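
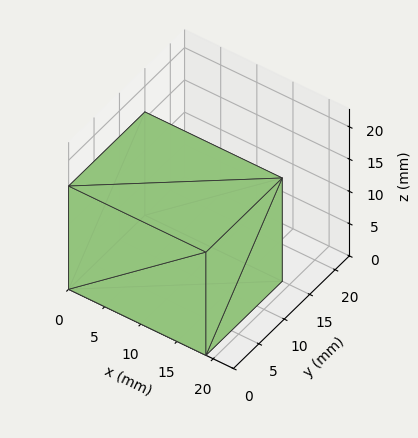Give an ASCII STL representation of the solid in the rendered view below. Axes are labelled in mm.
Reading the render: the shape is a rectangular box, roughly 19 × 15 mm footprint and 16 mm tall (dimensions read to the nearest mm from the axis ticks). For the STL, each face is triangulated and given an outward normal.

solid part
  facet normal 0.0000 0.0000 -1.0000
    outer loop
      vertex 19.000 15.000 0.000
      vertex 19.000 0.000 0.000
      vertex 0.000 0.000 0.000
    endloop
  endfacet
  facet normal 0.0000 0.0000 -1.0000
    outer loop
      vertex 0.000 15.000 0.000
      vertex 19.000 15.000 0.000
      vertex 0.000 0.000 0.000
    endloop
  endfacet
  facet normal 0.0000 0.0000 1.0000
    outer loop
      vertex 0.000 0.000 16.000
      vertex 19.000 0.000 16.000
      vertex 19.000 15.000 16.000
    endloop
  endfacet
  facet normal 0.0000 0.0000 1.0000
    outer loop
      vertex 0.000 0.000 16.000
      vertex 19.000 15.000 16.000
      vertex 0.000 15.000 16.000
    endloop
  endfacet
  facet normal 0.0000 -1.0000 0.0000
    outer loop
      vertex 0.000 0.000 0.000
      vertex 19.000 0.000 0.000
      vertex 19.000 0.000 16.000
    endloop
  endfacet
  facet normal 0.0000 -1.0000 0.0000
    outer loop
      vertex 0.000 0.000 0.000
      vertex 19.000 0.000 16.000
      vertex 0.000 0.000 16.000
    endloop
  endfacet
  facet normal 0.0000 1.0000 0.0000
    outer loop
      vertex 19.000 15.000 16.000
      vertex 19.000 15.000 0.000
      vertex 0.000 15.000 0.000
    endloop
  endfacet
  facet normal 0.0000 1.0000 0.0000
    outer loop
      vertex 0.000 15.000 16.000
      vertex 19.000 15.000 16.000
      vertex 0.000 15.000 0.000
    endloop
  endfacet
  facet normal -1.0000 0.0000 0.0000
    outer loop
      vertex 0.000 15.000 16.000
      vertex 0.000 15.000 0.000
      vertex 0.000 0.000 0.000
    endloop
  endfacet
  facet normal -1.0000 0.0000 0.0000
    outer loop
      vertex 0.000 0.000 16.000
      vertex 0.000 15.000 16.000
      vertex 0.000 0.000 0.000
    endloop
  endfacet
  facet normal 1.0000 0.0000 0.0000
    outer loop
      vertex 19.000 0.000 0.000
      vertex 19.000 15.000 0.000
      vertex 19.000 15.000 16.000
    endloop
  endfacet
  facet normal 1.0000 0.0000 0.0000
    outer loop
      vertex 19.000 0.000 0.000
      vertex 19.000 15.000 16.000
      vertex 19.000 0.000 16.000
    endloop
  endfacet
endsolid part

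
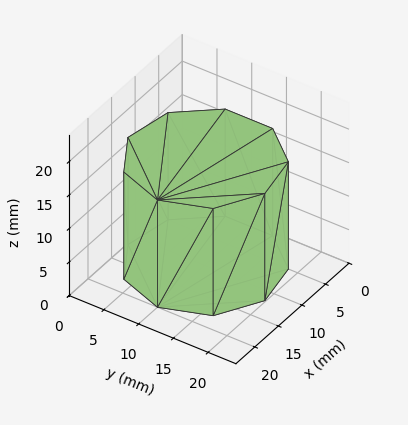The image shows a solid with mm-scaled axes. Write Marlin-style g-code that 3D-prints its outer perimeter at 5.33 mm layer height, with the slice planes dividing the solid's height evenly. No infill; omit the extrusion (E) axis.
Reading the render: the shape is a regular 9-sided prism (a cylinder approximated with 9 flat sides), circumscribed radius ≈ 10 mm, height ≈ 16 mm (dimensions read to the nearest mm from the axis ticks). For the g-code, the solid's height is divided into equal slices at the stated Δz and each level perimeter traced with G1 moves after a G0 lift.

; perimeter-only toolpath
G21 ; units = mm
G90 ; absolute positioning
G28 ; home
; layer 1
G0 Z5.33
G0 X20.00 Y10.00
G1 X17.66 Y16.43
G1 X11.74 Y19.85
G1 X5.00 Y18.66
G1 X0.60 Y13.42
G1 X0.60 Y6.58
G1 X5.00 Y1.34
G1 X11.74 Y0.15
G1 X17.66 Y3.57
G1 X20.00 Y10.00
; layer 2
G0 Z10.67
G0 X20.00 Y10.00
G1 X17.66 Y16.43
G1 X11.74 Y19.85
G1 X5.00 Y18.66
G1 X0.60 Y13.42
G1 X0.60 Y6.58
G1 X5.00 Y1.34
G1 X11.74 Y0.15
G1 X17.66 Y3.57
G1 X20.00 Y10.00
; layer 3
G0 Z16.00
G0 X20.00 Y10.00
G1 X17.66 Y16.43
G1 X11.74 Y19.85
G1 X5.00 Y18.66
G1 X0.60 Y13.42
G1 X0.60 Y6.58
G1 X5.00 Y1.34
G1 X11.74 Y0.15
G1 X17.66 Y3.57
G1 X20.00 Y10.00
M2 ; end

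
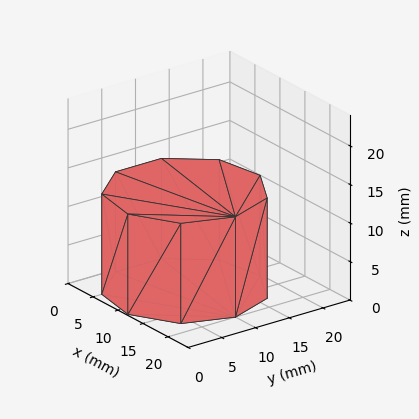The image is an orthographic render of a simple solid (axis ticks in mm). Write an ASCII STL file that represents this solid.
Reading the render: the shape is a regular 9-sided prism (a cylinder approximated with 9 flat sides), circumscribed radius ≈ 10 mm, height ≈ 13 mm (dimensions read to the nearest mm from the axis ticks). For the STL, each face is triangulated and given an outward normal.

solid part
  facet normal 0.0000 0.0000 -1.0000
    outer loop
      vertex 11.7 19.8 0.0
      vertex 17.7 16.4 0.0
      vertex 20.0 10.0 0.0
    endloop
  endfacet
  facet normal 0.0000 0.0000 -1.0000
    outer loop
      vertex 5.0 18.7 0.0
      vertex 11.7 19.8 0.0
      vertex 20.0 10.0 0.0
    endloop
  endfacet
  facet normal 0.0000 0.0000 -1.0000
    outer loop
      vertex 0.6 13.4 0.0
      vertex 5.0 18.7 0.0
      vertex 20.0 10.0 0.0
    endloop
  endfacet
  facet normal 0.0000 0.0000 -1.0000
    outer loop
      vertex 0.6 6.6 0.0
      vertex 0.6 13.4 0.0
      vertex 20.0 10.0 0.0
    endloop
  endfacet
  facet normal 0.0000 0.0000 -1.0000
    outer loop
      vertex 5.0 1.3 0.0
      vertex 0.6 6.6 0.0
      vertex 20.0 10.0 0.0
    endloop
  endfacet
  facet normal 0.0000 0.0000 -1.0000
    outer loop
      vertex 11.7 0.2 0.0
      vertex 5.0 1.3 0.0
      vertex 20.0 10.0 0.0
    endloop
  endfacet
  facet normal 0.0000 0.0000 -1.0000
    outer loop
      vertex 17.7 3.6 0.0
      vertex 11.7 0.2 0.0
      vertex 20.0 10.0 0.0
    endloop
  endfacet
  facet normal 0.0000 0.0000 1.0000
    outer loop
      vertex 20.0 10.0 13.0
      vertex 17.7 16.4 13.0
      vertex 11.7 19.8 13.0
    endloop
  endfacet
  facet normal 0.0000 0.0000 1.0000
    outer loop
      vertex 20.0 10.0 13.0
      vertex 11.7 19.8 13.0
      vertex 5.0 18.7 13.0
    endloop
  endfacet
  facet normal 0.0000 0.0000 1.0000
    outer loop
      vertex 20.0 10.0 13.0
      vertex 5.0 18.7 13.0
      vertex 0.6 13.4 13.0
    endloop
  endfacet
  facet normal 0.0000 0.0000 1.0000
    outer loop
      vertex 20.0 10.0 13.0
      vertex 0.6 13.4 13.0
      vertex 0.6 6.6 13.0
    endloop
  endfacet
  facet normal 0.0000 0.0000 1.0000
    outer loop
      vertex 20.0 10.0 13.0
      vertex 0.6 6.6 13.0
      vertex 5.0 1.3 13.0
    endloop
  endfacet
  facet normal 0.0000 0.0000 1.0000
    outer loop
      vertex 20.0 10.0 13.0
      vertex 5.0 1.3 13.0
      vertex 11.7 0.2 13.0
    endloop
  endfacet
  facet normal 0.0000 0.0000 1.0000
    outer loop
      vertex 20.0 10.0 13.0
      vertex 11.7 0.2 13.0
      vertex 17.7 3.6 13.0
    endloop
  endfacet
  facet normal 0.9411 0.3382 0.0000
    outer loop
      vertex 20.0 10.0 0.0
      vertex 17.7 16.4 0.0
      vertex 17.7 16.4 13.0
    endloop
  endfacet
  facet normal 0.9411 0.3382 0.0000
    outer loop
      vertex 20.0 10.0 0.0
      vertex 17.7 16.4 13.0
      vertex 20.0 10.0 13.0
    endloop
  endfacet
  facet normal 0.4930 0.8700 0.0000
    outer loop
      vertex 17.7 16.4 0.0
      vertex 11.7 19.8 0.0
      vertex 11.7 19.8 13.0
    endloop
  endfacet
  facet normal 0.4930 0.8700 0.0000
    outer loop
      vertex 17.7 16.4 0.0
      vertex 11.7 19.8 13.0
      vertex 17.7 16.4 13.0
    endloop
  endfacet
  facet normal -0.1620 0.9868 0.0000
    outer loop
      vertex 11.7 19.8 0.0
      vertex 5.0 18.7 0.0
      vertex 5.0 18.7 13.0
    endloop
  endfacet
  facet normal -0.1620 0.9868 0.0000
    outer loop
      vertex 11.7 19.8 0.0
      vertex 5.0 18.7 13.0
      vertex 11.7 19.8 13.0
    endloop
  endfacet
  facet normal -0.7694 0.6388 0.0000
    outer loop
      vertex 5.0 18.7 0.0
      vertex 0.6 13.4 0.0
      vertex 0.6 13.4 13.0
    endloop
  endfacet
  facet normal -0.7694 0.6388 0.0000
    outer loop
      vertex 5.0 18.7 0.0
      vertex 0.6 13.4 13.0
      vertex 5.0 18.7 13.0
    endloop
  endfacet
  facet normal -1.0000 0.0000 0.0000
    outer loop
      vertex 0.6 13.4 0.0
      vertex 0.6 6.6 0.0
      vertex 0.6 6.6 13.0
    endloop
  endfacet
  facet normal -1.0000 0.0000 0.0000
    outer loop
      vertex 0.6 13.4 0.0
      vertex 0.6 6.6 13.0
      vertex 0.6 13.4 13.0
    endloop
  endfacet
  facet normal -0.7694 -0.6388 0.0000
    outer loop
      vertex 0.6 6.6 0.0
      vertex 5.0 1.3 0.0
      vertex 5.0 1.3 13.0
    endloop
  endfacet
  facet normal -0.7694 -0.6388 0.0000
    outer loop
      vertex 0.6 6.6 0.0
      vertex 5.0 1.3 13.0
      vertex 0.6 6.6 13.0
    endloop
  endfacet
  facet normal -0.1620 -0.9868 0.0000
    outer loop
      vertex 5.0 1.3 0.0
      vertex 11.7 0.2 0.0
      vertex 11.7 0.2 13.0
    endloop
  endfacet
  facet normal -0.1620 -0.9868 0.0000
    outer loop
      vertex 5.0 1.3 0.0
      vertex 11.7 0.2 13.0
      vertex 5.0 1.3 13.0
    endloop
  endfacet
  facet normal 0.4930 -0.8700 0.0000
    outer loop
      vertex 11.7 0.2 0.0
      vertex 17.7 3.6 0.0
      vertex 17.7 3.6 13.0
    endloop
  endfacet
  facet normal 0.4930 -0.8700 0.0000
    outer loop
      vertex 11.7 0.2 0.0
      vertex 17.7 3.6 13.0
      vertex 11.7 0.2 13.0
    endloop
  endfacet
  facet normal 0.9411 -0.3382 0.0000
    outer loop
      vertex 17.7 3.6 0.0
      vertex 20.0 10.0 0.0
      vertex 20.0 10.0 13.0
    endloop
  endfacet
  facet normal 0.9411 -0.3382 0.0000
    outer loop
      vertex 17.7 3.6 0.0
      vertex 20.0 10.0 13.0
      vertex 17.7 3.6 13.0
    endloop
  endfacet
endsolid part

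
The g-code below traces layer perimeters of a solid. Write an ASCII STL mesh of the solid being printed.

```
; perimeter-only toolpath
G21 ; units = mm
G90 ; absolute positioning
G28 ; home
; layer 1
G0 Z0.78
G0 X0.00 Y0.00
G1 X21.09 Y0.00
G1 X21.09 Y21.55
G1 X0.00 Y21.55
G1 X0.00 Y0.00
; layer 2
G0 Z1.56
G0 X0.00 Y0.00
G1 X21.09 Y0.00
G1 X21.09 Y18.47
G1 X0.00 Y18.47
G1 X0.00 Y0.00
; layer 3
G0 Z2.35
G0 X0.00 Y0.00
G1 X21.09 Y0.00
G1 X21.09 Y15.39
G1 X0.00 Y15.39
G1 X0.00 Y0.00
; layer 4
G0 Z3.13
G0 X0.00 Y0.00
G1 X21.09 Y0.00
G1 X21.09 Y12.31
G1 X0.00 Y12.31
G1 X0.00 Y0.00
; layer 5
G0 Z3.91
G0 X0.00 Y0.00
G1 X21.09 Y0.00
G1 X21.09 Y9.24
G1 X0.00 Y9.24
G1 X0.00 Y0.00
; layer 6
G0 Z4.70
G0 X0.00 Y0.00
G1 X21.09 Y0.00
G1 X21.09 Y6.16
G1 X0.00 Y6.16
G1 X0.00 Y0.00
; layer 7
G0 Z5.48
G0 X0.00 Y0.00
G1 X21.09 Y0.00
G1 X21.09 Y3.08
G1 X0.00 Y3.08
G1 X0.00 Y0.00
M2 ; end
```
solid part
  facet normal 0.0000 0.0000 -1.0000
    outer loop
      vertex 21.09 24.63 0.00
      vertex 21.09 0.00 0.00
      vertex 0.00 0.00 0.00
    endloop
  endfacet
  facet normal 0.0000 0.0000 -1.0000
    outer loop
      vertex 0.00 24.63 0.00
      vertex 21.09 24.63 0.00
      vertex 0.00 0.00 0.00
    endloop
  endfacet
  facet normal 0.0000 -1.0000 0.0000
    outer loop
      vertex 0.00 0.00 0.00
      vertex 21.09 0.00 0.00
      vertex 21.09 0.00 6.26
    endloop
  endfacet
  facet normal 0.0000 -1.0000 0.0000
    outer loop
      vertex 0.00 0.00 0.00
      vertex 21.09 0.00 6.26
      vertex 0.00 0.00 6.26
    endloop
  endfacet
  facet normal 0.0000 0.2463 0.9692
    outer loop
      vertex 0.00 0.00 6.26
      vertex 21.09 0.00 6.26
      vertex 21.09 24.63 0.00
    endloop
  endfacet
  facet normal 0.0000 0.2463 0.9692
    outer loop
      vertex 0.00 0.00 6.26
      vertex 21.09 24.63 0.00
      vertex 0.00 24.63 0.00
    endloop
  endfacet
  facet normal -1.0000 0.0000 0.0000
    outer loop
      vertex 0.00 0.00 6.26
      vertex 0.00 24.63 0.00
      vertex 0.00 0.00 0.00
    endloop
  endfacet
  facet normal 1.0000 0.0000 0.0000
    outer loop
      vertex 21.09 0.00 0.00
      vertex 21.09 24.63 0.00
      vertex 21.09 0.00 6.26
    endloop
  endfacet
endsolid part

The G0 Z moves step by Δz≈0.78 mm. The G1 loops shrink linearly with z, so the solid tapers from its base footprint up to z≈6.26. Closing with a flat bottom cap and the tapered top and triangulating gives 8 facets — a wedge (ramp): 21.1 × 24.6 mm base, rising to 6.26 mm along the y=0 edge and sloping linearly to z=0 at y=24.6.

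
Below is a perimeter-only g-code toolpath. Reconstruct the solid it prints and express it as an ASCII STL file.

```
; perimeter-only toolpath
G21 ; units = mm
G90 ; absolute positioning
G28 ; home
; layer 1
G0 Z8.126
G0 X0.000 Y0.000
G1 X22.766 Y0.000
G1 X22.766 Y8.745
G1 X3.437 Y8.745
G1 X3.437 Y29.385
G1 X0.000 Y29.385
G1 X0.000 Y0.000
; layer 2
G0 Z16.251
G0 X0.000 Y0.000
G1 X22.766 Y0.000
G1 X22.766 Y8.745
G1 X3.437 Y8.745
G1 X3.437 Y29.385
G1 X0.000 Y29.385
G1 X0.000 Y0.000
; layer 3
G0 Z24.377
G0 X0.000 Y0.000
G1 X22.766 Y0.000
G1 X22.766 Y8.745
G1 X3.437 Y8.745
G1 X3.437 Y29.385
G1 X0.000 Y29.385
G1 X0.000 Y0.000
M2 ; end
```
solid part
  facet normal 0.0000 0.0000 -1.0000
    outer loop
      vertex 22.766 8.745 0.000
      vertex 22.766 0.000 0.000
      vertex 0.000 0.000 0.000
    endloop
  endfacet
  facet normal 0.0000 0.0000 -1.0000
    outer loop
      vertex 3.437 8.745 0.000
      vertex 22.766 8.745 0.000
      vertex 0.000 0.000 0.000
    endloop
  endfacet
  facet normal 0.0000 0.0000 -1.0000
    outer loop
      vertex 3.437 29.385 0.000
      vertex 3.437 8.745 0.000
      vertex 0.000 0.000 0.000
    endloop
  endfacet
  facet normal 0.0000 0.0000 -1.0000
    outer loop
      vertex 0.000 29.385 0.000
      vertex 3.437 29.385 0.000
      vertex 0.000 0.000 0.000
    endloop
  endfacet
  facet normal 0.0000 0.0000 1.0000
    outer loop
      vertex 0.000 0.000 24.377
      vertex 22.766 0.000 24.377
      vertex 22.766 8.745 24.377
    endloop
  endfacet
  facet normal 0.0000 0.0000 1.0000
    outer loop
      vertex 0.000 0.000 24.377
      vertex 22.766 8.745 24.377
      vertex 3.437 8.745 24.377
    endloop
  endfacet
  facet normal 0.0000 0.0000 1.0000
    outer loop
      vertex 0.000 0.000 24.377
      vertex 3.437 8.745 24.377
      vertex 3.437 29.385 24.377
    endloop
  endfacet
  facet normal 0.0000 0.0000 1.0000
    outer loop
      vertex 0.000 0.000 24.377
      vertex 3.437 29.385 24.377
      vertex 0.000 29.385 24.377
    endloop
  endfacet
  facet normal 0.0000 -1.0000 0.0000
    outer loop
      vertex 0.000 0.000 0.000
      vertex 22.766 0.000 0.000
      vertex 22.766 0.000 24.377
    endloop
  endfacet
  facet normal 0.0000 -1.0000 0.0000
    outer loop
      vertex 0.000 0.000 0.000
      vertex 22.766 0.000 24.377
      vertex 0.000 0.000 24.377
    endloop
  endfacet
  facet normal 1.0000 0.0000 0.0000
    outer loop
      vertex 22.766 0.000 0.000
      vertex 22.766 8.745 0.000
      vertex 22.766 8.745 24.377
    endloop
  endfacet
  facet normal 1.0000 0.0000 0.0000
    outer loop
      vertex 22.766 0.000 0.000
      vertex 22.766 8.745 24.377
      vertex 22.766 0.000 24.377
    endloop
  endfacet
  facet normal 0.0000 1.0000 0.0000
    outer loop
      vertex 22.766 8.745 0.000
      vertex 3.437 8.745 0.000
      vertex 3.437 8.745 24.377
    endloop
  endfacet
  facet normal 0.0000 1.0000 0.0000
    outer loop
      vertex 22.766 8.745 0.000
      vertex 3.437 8.745 24.377
      vertex 22.766 8.745 24.377
    endloop
  endfacet
  facet normal 1.0000 0.0000 0.0000
    outer loop
      vertex 3.437 8.745 0.000
      vertex 3.437 29.385 0.000
      vertex 3.437 29.385 24.377
    endloop
  endfacet
  facet normal 1.0000 0.0000 0.0000
    outer loop
      vertex 3.437 8.745 0.000
      vertex 3.437 29.385 24.377
      vertex 3.437 8.745 24.377
    endloop
  endfacet
  facet normal 0.0000 1.0000 0.0000
    outer loop
      vertex 3.437 29.385 0.000
      vertex 0.000 29.385 0.000
      vertex 0.000 29.385 24.377
    endloop
  endfacet
  facet normal 0.0000 1.0000 0.0000
    outer loop
      vertex 3.437 29.385 0.000
      vertex 0.000 29.385 24.377
      vertex 3.437 29.385 24.377
    endloop
  endfacet
  facet normal -1.0000 0.0000 0.0000
    outer loop
      vertex 0.000 29.385 0.000
      vertex 0.000 0.000 0.000
      vertex 0.000 0.000 24.377
    endloop
  endfacet
  facet normal -1.0000 0.0000 0.0000
    outer loop
      vertex 0.000 29.385 0.000
      vertex 0.000 0.000 24.377
      vertex 0.000 29.385 24.377
    endloop
  endfacet
endsolid part

The G0 Z moves step by Δz≈8.126 mm. Every layer's G1 loop is the same polygon, so the solid is a straight extrusion of it from z=0 to z≈24.4. Closing with flat bottom and top caps and triangulating gives 20 facets — an L-shaped prism: outer 22.8 × 29.4 mm, arm thicknesses ≈ 8.74 mm (horizontal) and 3.44 mm (vertical), extruded 24.4 mm in z.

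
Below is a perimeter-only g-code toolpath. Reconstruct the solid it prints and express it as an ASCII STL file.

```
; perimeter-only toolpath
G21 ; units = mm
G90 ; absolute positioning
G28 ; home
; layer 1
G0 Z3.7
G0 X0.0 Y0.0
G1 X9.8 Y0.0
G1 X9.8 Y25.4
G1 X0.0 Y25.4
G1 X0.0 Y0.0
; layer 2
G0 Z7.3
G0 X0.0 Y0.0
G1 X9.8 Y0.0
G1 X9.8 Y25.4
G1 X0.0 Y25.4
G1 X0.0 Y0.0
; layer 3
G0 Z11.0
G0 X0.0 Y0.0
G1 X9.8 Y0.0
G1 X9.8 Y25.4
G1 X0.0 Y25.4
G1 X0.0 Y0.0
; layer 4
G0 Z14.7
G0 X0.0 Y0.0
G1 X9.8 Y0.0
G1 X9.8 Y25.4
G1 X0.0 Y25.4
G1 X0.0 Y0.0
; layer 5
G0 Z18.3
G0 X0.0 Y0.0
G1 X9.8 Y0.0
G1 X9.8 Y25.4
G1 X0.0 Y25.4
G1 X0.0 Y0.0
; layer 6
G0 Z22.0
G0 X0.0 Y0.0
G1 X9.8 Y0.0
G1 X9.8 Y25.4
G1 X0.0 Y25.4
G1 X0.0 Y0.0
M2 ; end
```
solid part
  facet normal 0.0000 0.0000 -1.0000
    outer loop
      vertex 9.8 25.4 0.0
      vertex 9.8 0.0 0.0
      vertex 0.0 0.0 0.0
    endloop
  endfacet
  facet normal 0.0000 0.0000 -1.0000
    outer loop
      vertex 0.0 25.4 0.0
      vertex 9.8 25.4 0.0
      vertex 0.0 0.0 0.0
    endloop
  endfacet
  facet normal 0.0000 0.0000 1.0000
    outer loop
      vertex 0.0 0.0 22.0
      vertex 9.8 0.0 22.0
      vertex 9.8 25.4 22.0
    endloop
  endfacet
  facet normal 0.0000 0.0000 1.0000
    outer loop
      vertex 0.0 0.0 22.0
      vertex 9.8 25.4 22.0
      vertex 0.0 25.4 22.0
    endloop
  endfacet
  facet normal 0.0000 -1.0000 0.0000
    outer loop
      vertex 0.0 0.0 0.0
      vertex 9.8 0.0 0.0
      vertex 9.8 0.0 22.0
    endloop
  endfacet
  facet normal 0.0000 -1.0000 0.0000
    outer loop
      vertex 0.0 0.0 0.0
      vertex 9.8 0.0 22.0
      vertex 0.0 0.0 22.0
    endloop
  endfacet
  facet normal 0.0000 1.0000 0.0000
    outer loop
      vertex 9.8 25.4 22.0
      vertex 9.8 25.4 0.0
      vertex 0.0 25.4 0.0
    endloop
  endfacet
  facet normal 0.0000 1.0000 0.0000
    outer loop
      vertex 0.0 25.4 22.0
      vertex 9.8 25.4 22.0
      vertex 0.0 25.4 0.0
    endloop
  endfacet
  facet normal -1.0000 0.0000 0.0000
    outer loop
      vertex 0.0 25.4 22.0
      vertex 0.0 25.4 0.0
      vertex 0.0 0.0 0.0
    endloop
  endfacet
  facet normal -1.0000 0.0000 0.0000
    outer loop
      vertex 0.0 0.0 22.0
      vertex 0.0 25.4 22.0
      vertex 0.0 0.0 0.0
    endloop
  endfacet
  facet normal 1.0000 0.0000 0.0000
    outer loop
      vertex 9.8 0.0 0.0
      vertex 9.8 25.4 0.0
      vertex 9.8 25.4 22.0
    endloop
  endfacet
  facet normal 1.0000 0.0000 0.0000
    outer loop
      vertex 9.8 0.0 0.0
      vertex 9.8 25.4 22.0
      vertex 9.8 0.0 22.0
    endloop
  endfacet
endsolid part

The G0 Z moves step by Δz≈3.7 mm. Every layer's G1 loop is the same polygon, so the solid is a straight extrusion of it from z=0 to z≈22. Closing with flat bottom and top caps and triangulating gives 12 facets — a rectangular box, roughly 9.8 × 25.4 mm footprint and 22 mm tall.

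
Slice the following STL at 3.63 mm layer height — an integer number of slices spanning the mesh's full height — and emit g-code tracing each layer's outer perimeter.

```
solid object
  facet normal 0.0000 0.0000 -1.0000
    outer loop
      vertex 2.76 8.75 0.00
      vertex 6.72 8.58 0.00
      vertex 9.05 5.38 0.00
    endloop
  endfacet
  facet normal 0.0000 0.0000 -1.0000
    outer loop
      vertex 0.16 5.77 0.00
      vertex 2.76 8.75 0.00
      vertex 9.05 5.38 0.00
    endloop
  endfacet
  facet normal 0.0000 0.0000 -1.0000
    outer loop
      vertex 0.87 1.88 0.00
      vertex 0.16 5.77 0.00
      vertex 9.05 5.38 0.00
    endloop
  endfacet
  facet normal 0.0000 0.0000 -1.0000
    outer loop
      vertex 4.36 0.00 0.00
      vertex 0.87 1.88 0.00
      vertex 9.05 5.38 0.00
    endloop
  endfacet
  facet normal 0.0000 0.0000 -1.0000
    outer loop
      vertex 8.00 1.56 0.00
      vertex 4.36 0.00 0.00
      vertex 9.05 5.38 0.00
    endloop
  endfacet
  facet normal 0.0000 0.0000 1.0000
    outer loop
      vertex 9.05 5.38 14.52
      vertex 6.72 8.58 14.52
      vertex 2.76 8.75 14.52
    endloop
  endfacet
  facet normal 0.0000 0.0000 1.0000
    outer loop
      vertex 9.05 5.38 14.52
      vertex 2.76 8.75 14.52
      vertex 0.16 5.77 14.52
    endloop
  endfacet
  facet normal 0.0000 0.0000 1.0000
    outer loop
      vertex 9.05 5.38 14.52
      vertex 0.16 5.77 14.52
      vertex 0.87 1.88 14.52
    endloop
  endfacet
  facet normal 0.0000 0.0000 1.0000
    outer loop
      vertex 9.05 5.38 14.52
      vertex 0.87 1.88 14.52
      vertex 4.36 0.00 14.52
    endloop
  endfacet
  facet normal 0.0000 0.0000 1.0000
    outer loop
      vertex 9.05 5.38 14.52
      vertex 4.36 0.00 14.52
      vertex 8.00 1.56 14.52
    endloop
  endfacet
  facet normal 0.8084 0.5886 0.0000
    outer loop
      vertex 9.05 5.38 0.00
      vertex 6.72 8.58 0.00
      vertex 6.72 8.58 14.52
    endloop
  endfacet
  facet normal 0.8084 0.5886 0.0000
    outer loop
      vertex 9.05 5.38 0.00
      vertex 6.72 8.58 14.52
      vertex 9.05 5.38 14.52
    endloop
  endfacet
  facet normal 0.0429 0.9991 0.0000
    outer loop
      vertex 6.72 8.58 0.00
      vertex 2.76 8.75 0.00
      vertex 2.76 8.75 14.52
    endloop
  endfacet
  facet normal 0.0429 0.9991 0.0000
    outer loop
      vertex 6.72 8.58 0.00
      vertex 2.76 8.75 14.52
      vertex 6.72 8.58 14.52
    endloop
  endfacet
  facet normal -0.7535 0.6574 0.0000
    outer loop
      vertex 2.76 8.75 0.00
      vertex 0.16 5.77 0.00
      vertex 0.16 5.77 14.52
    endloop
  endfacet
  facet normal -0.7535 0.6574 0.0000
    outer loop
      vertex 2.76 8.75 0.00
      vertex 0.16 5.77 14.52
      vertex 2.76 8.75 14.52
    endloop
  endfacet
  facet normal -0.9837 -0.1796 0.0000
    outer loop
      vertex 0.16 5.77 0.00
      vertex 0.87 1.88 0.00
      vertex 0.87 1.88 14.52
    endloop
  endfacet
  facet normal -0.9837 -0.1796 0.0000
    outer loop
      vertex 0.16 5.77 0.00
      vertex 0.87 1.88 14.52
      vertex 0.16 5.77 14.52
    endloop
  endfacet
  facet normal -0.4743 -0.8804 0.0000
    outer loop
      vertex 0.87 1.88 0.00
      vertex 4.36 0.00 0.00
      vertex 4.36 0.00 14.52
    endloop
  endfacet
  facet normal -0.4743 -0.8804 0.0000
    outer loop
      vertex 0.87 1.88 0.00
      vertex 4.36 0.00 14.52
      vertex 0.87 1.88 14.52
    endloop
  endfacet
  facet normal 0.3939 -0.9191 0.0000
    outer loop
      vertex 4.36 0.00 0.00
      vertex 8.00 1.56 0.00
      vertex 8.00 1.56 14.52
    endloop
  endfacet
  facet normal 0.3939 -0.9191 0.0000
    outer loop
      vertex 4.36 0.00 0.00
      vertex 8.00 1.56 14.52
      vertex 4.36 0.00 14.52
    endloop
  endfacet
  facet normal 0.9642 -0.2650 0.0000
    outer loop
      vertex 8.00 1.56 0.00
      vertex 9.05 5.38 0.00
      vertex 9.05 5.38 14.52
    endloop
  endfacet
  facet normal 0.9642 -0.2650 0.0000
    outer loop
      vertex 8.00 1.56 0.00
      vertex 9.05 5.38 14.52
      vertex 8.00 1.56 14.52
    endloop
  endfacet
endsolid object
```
; perimeter-only toolpath
G21 ; units = mm
G90 ; absolute positioning
G28 ; home
; layer 1
G0 Z3.63
G0 X9.05 Y5.38
G1 X6.72 Y8.58
G1 X2.76 Y8.75
G1 X0.16 Y5.77
G1 X0.87 Y1.88
G1 X4.36 Y0.00
G1 X8.00 Y1.56
G1 X9.05 Y5.38
; layer 2
G0 Z7.26
G0 X9.05 Y5.38
G1 X6.72 Y8.58
G1 X2.76 Y8.75
G1 X0.16 Y5.77
G1 X0.87 Y1.88
G1 X4.36 Y0.00
G1 X8.00 Y1.56
G1 X9.05 Y5.38
; layer 3
G0 Z10.89
G0 X9.05 Y5.38
G1 X6.72 Y8.58
G1 X2.76 Y8.75
G1 X0.16 Y5.77
G1 X0.87 Y1.88
G1 X4.36 Y0.00
G1 X8.00 Y1.56
G1 X9.05 Y5.38
; layer 4
G0 Z14.52
G0 X9.05 Y5.38
G1 X6.72 Y8.58
G1 X2.76 Y8.75
G1 X0.16 Y5.77
G1 X0.87 Y1.88
G1 X4.36 Y0.00
G1 X8.00 Y1.56
G1 X9.05 Y5.38
M2 ; end

The solid is a regular 7-sided prism (a cylinder approximated with 7 flat sides), circumscribed radius ≈ 4.56 mm, height ≈ 14.5 mm. Slicing at Δz = 3.63 mm — 4 equal slices spanning the solid's height, so layer i sits at z = i·h/4 — gives 4 non-empty perimeters. Each is a 7-segment closed polygon; G0 lifts to the layer z and rapids to the start vertex, then G1 traces the edges.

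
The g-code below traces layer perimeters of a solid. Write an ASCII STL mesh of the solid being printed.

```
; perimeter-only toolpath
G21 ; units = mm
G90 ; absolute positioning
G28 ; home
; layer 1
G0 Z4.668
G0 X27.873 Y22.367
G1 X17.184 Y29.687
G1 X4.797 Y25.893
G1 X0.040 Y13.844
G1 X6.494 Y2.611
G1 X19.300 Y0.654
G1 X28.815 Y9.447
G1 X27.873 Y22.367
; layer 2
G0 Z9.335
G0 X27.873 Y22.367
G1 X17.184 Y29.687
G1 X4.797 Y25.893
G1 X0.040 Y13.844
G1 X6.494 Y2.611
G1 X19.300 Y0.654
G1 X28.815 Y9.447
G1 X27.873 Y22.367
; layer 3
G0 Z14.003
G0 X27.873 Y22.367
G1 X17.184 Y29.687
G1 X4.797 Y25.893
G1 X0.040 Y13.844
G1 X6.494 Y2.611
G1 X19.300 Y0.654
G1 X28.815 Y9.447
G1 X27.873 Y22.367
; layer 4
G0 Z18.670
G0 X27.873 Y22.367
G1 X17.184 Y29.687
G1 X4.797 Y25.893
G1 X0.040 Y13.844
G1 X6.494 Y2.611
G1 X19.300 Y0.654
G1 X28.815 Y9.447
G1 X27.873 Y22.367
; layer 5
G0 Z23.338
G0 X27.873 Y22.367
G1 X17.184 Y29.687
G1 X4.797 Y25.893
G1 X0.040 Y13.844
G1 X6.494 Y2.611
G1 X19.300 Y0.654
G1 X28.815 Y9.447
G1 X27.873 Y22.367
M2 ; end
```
solid part
  facet normal 0.0000 0.0000 -1.0000
    outer loop
      vertex 4.797 25.893 0.000
      vertex 17.184 29.687 0.000
      vertex 27.873 22.367 0.000
    endloop
  endfacet
  facet normal 0.0000 0.0000 -1.0000
    outer loop
      vertex 0.040 13.844 0.000
      vertex 4.797 25.893 0.000
      vertex 27.873 22.367 0.000
    endloop
  endfacet
  facet normal 0.0000 0.0000 -1.0000
    outer loop
      vertex 6.494 2.611 0.000
      vertex 0.040 13.844 0.000
      vertex 27.873 22.367 0.000
    endloop
  endfacet
  facet normal 0.0000 0.0000 -1.0000
    outer loop
      vertex 19.300 0.654 0.000
      vertex 6.494 2.611 0.000
      vertex 27.873 22.367 0.000
    endloop
  endfacet
  facet normal 0.0000 0.0000 -1.0000
    outer loop
      vertex 28.815 9.447 0.000
      vertex 19.300 0.654 0.000
      vertex 27.873 22.367 0.000
    endloop
  endfacet
  facet normal 0.0000 0.0000 1.0000
    outer loop
      vertex 27.873 22.367 23.338
      vertex 17.184 29.687 23.338
      vertex 4.797 25.893 23.338
    endloop
  endfacet
  facet normal 0.0000 0.0000 1.0000
    outer loop
      vertex 27.873 22.367 23.338
      vertex 4.797 25.893 23.338
      vertex 0.040 13.844 23.338
    endloop
  endfacet
  facet normal 0.0000 0.0000 1.0000
    outer loop
      vertex 27.873 22.367 23.338
      vertex 0.040 13.844 23.338
      vertex 6.494 2.611 23.338
    endloop
  endfacet
  facet normal 0.0000 0.0000 1.0000
    outer loop
      vertex 27.873 22.367 23.338
      vertex 6.494 2.611 23.338
      vertex 19.300 0.654 23.338
    endloop
  endfacet
  facet normal 0.0000 0.0000 1.0000
    outer loop
      vertex 27.873 22.367 23.338
      vertex 19.300 0.654 23.338
      vertex 28.815 9.447 23.338
    endloop
  endfacet
  facet normal 0.5650 0.8251 0.0000
    outer loop
      vertex 27.873 22.367 0.000
      vertex 17.184 29.687 0.000
      vertex 17.184 29.687 23.338
    endloop
  endfacet
  facet normal 0.5650 0.8251 0.0000
    outer loop
      vertex 27.873 22.367 0.000
      vertex 17.184 29.687 23.338
      vertex 27.873 22.367 23.338
    endloop
  endfacet
  facet normal -0.2929 0.9562 0.0000
    outer loop
      vertex 17.184 29.687 0.000
      vertex 4.797 25.893 0.000
      vertex 4.797 25.893 23.338
    endloop
  endfacet
  facet normal -0.2929 0.9562 0.0000
    outer loop
      vertex 17.184 29.687 0.000
      vertex 4.797 25.893 23.338
      vertex 17.184 29.687 23.338
    endloop
  endfacet
  facet normal -0.9301 0.3672 0.0000
    outer loop
      vertex 4.797 25.893 0.000
      vertex 0.040 13.844 0.000
      vertex 0.040 13.844 23.338
    endloop
  endfacet
  facet normal -0.9301 0.3672 0.0000
    outer loop
      vertex 4.797 25.893 0.000
      vertex 0.040 13.844 23.338
      vertex 4.797 25.893 23.338
    endloop
  endfacet
  facet normal -0.8671 -0.4982 0.0000
    outer loop
      vertex 0.040 13.844 0.000
      vertex 6.494 2.611 0.000
      vertex 6.494 2.611 23.338
    endloop
  endfacet
  facet normal -0.8671 -0.4982 0.0000
    outer loop
      vertex 0.040 13.844 0.000
      vertex 6.494 2.611 23.338
      vertex 0.040 13.844 23.338
    endloop
  endfacet
  facet normal -0.1511 -0.9885 0.0000
    outer loop
      vertex 6.494 2.611 0.000
      vertex 19.300 0.654 0.000
      vertex 19.300 0.654 23.338
    endloop
  endfacet
  facet normal -0.1511 -0.9885 0.0000
    outer loop
      vertex 6.494 2.611 0.000
      vertex 19.300 0.654 23.338
      vertex 6.494 2.611 23.338
    endloop
  endfacet
  facet normal 0.6787 -0.7344 0.0000
    outer loop
      vertex 19.300 0.654 0.000
      vertex 28.815 9.447 0.000
      vertex 28.815 9.447 23.338
    endloop
  endfacet
  facet normal 0.6787 -0.7344 0.0000
    outer loop
      vertex 19.300 0.654 0.000
      vertex 28.815 9.447 23.338
      vertex 19.300 0.654 23.338
    endloop
  endfacet
  facet normal 0.9974 0.0727 0.0000
    outer loop
      vertex 28.815 9.447 0.000
      vertex 27.873 22.367 0.000
      vertex 27.873 22.367 23.338
    endloop
  endfacet
  facet normal 0.9974 0.0727 0.0000
    outer loop
      vertex 28.815 9.447 0.000
      vertex 27.873 22.367 23.338
      vertex 28.815 9.447 23.338
    endloop
  endfacet
endsolid part

The G0 Z moves step by Δz≈4.668 mm. Every layer's G1 loop is the same polygon, so the solid is a straight extrusion of it from z=0 to z≈23.3. Closing with flat bottom and top caps and triangulating gives 24 facets — a regular 7-sided prism (a cylinder approximated with 7 flat sides), circumscribed radius ≈ 14.9 mm, height ≈ 23.3 mm.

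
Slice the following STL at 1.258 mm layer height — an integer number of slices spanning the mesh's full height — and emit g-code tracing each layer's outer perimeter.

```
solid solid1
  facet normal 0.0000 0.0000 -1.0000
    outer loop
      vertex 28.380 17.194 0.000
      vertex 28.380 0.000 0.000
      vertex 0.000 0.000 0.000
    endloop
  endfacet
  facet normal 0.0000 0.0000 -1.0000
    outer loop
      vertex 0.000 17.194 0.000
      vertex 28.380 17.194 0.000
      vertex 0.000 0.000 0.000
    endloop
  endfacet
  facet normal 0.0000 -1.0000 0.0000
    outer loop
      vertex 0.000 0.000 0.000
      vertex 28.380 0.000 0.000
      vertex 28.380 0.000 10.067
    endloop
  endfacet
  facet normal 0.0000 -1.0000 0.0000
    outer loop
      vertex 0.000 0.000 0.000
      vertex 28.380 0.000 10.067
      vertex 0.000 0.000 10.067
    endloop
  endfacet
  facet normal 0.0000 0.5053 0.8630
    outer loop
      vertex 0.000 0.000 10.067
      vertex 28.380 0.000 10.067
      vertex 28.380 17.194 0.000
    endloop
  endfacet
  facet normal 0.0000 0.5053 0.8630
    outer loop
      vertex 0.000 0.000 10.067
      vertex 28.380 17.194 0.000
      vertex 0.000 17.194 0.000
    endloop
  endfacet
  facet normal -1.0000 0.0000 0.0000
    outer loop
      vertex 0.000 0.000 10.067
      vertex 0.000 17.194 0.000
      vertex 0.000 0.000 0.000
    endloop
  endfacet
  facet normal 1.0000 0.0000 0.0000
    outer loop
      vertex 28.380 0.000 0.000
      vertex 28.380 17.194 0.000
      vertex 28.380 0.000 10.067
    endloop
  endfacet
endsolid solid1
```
; perimeter-only toolpath
G21 ; units = mm
G90 ; absolute positioning
G28 ; home
; layer 1
G0 Z1.258
G0 X0.000 Y0.000
G1 X28.380 Y0.000
G1 X28.380 Y15.045
G1 X0.000 Y15.045
G1 X0.000 Y0.000
; layer 2
G0 Z2.517
G0 X0.000 Y0.000
G1 X28.380 Y0.000
G1 X28.380 Y12.895
G1 X0.000 Y12.895
G1 X0.000 Y0.000
; layer 3
G0 Z3.775
G0 X0.000 Y0.000
G1 X28.380 Y0.000
G1 X28.380 Y10.746
G1 X0.000 Y10.746
G1 X0.000 Y0.000
; layer 4
G0 Z5.034
G0 X0.000 Y0.000
G1 X28.380 Y0.000
G1 X28.380 Y8.597
G1 X0.000 Y8.597
G1 X0.000 Y0.000
; layer 5
G0 Z6.292
G0 X0.000 Y0.000
G1 X28.380 Y0.000
G1 X28.380 Y6.448
G1 X0.000 Y6.448
G1 X0.000 Y0.000
; layer 6
G0 Z7.550
G0 X0.000 Y0.000
G1 X28.380 Y0.000
G1 X28.380 Y4.298
G1 X0.000 Y4.298
G1 X0.000 Y0.000
; layer 7
G0 Z8.809
G0 X0.000 Y0.000
G1 X28.380 Y0.000
G1 X28.380 Y2.149
G1 X0.000 Y2.149
G1 X0.000 Y0.000
M2 ; end

The solid is a wedge (ramp): 28.4 × 17.2 mm base, rising to 10.1 mm along the y=0 edge and sloping linearly to z=0 at y=17.2. Slicing at Δz = 1.258 mm — 8 equal slices spanning the solid's height, so layer i sits at z = i·h/8 — gives 7 non-empty perimeters. Each is a 4-segment closed polygon; G0 lifts to the layer z and rapids to the start vertex, then G1 traces the edges. The cross-section shrinks linearly with z (the slice at the apex is degenerate and omitted).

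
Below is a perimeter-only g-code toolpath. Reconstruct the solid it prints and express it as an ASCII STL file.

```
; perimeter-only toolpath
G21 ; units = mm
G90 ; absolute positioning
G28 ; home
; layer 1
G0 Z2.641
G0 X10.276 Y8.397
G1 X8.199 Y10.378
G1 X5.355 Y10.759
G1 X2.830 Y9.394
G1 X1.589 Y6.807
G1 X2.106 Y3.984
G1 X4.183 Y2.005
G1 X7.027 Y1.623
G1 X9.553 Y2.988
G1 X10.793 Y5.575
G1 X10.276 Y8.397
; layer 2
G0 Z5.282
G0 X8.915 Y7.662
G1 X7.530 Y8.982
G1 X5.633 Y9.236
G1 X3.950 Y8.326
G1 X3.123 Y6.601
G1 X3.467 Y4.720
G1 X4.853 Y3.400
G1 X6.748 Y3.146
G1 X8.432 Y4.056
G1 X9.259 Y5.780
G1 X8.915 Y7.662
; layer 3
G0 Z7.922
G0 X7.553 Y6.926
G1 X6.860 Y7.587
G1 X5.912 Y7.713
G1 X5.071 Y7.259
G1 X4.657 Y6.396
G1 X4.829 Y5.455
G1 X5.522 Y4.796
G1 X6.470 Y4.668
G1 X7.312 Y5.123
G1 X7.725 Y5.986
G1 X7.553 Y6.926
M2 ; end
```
solid part
  facet normal 0.0000 0.0000 -1.0000
    outer loop
      vertex 5.076 12.281 0.000
      vertex 8.868 11.773 0.000
      vertex 11.638 9.133 0.000
    endloop
  endfacet
  facet normal 0.0000 0.0000 -1.0000
    outer loop
      vertex 1.709 10.462 0.000
      vertex 5.076 12.281 0.000
      vertex 11.638 9.133 0.000
    endloop
  endfacet
  facet normal 0.0000 0.0000 -1.0000
    outer loop
      vertex 0.055 7.012 0.000
      vertex 1.709 10.462 0.000
      vertex 11.638 9.133 0.000
    endloop
  endfacet
  facet normal 0.0000 0.0000 -1.0000
    outer loop
      vertex 0.744 3.249 0.000
      vertex 0.055 7.012 0.000
      vertex 11.638 9.133 0.000
    endloop
  endfacet
  facet normal 0.0000 0.0000 -1.0000
    outer loop
      vertex 3.514 0.609 0.000
      vertex 0.744 3.249 0.000
      vertex 11.638 9.133 0.000
    endloop
  endfacet
  facet normal 0.0000 0.0000 -1.0000
    outer loop
      vertex 7.306 0.101 0.000
      vertex 3.514 0.609 0.000
      vertex 11.638 9.133 0.000
    endloop
  endfacet
  facet normal 0.0000 0.0000 -1.0000
    outer loop
      vertex 10.673 1.920 0.000
      vertex 7.306 0.101 0.000
      vertex 11.638 9.133 0.000
    endloop
  endfacet
  facet normal 0.0000 0.0000 -1.0000
    outer loop
      vertex 12.327 5.370 0.000
      vertex 10.673 1.920 0.000
      vertex 11.638 9.133 0.000
    endloop
  endfacet
  facet normal 0.6026 0.6323 0.4869
    outer loop
      vertex 11.638 9.133 0.000
      vertex 8.868 11.773 0.000
      vertex 6.191 6.191 10.563
    endloop
  endfacet
  facet normal 0.1160 0.8657 0.4869
    outer loop
      vertex 8.868 11.773 0.000
      vertex 5.076 12.281 0.000
      vertex 6.191 6.191 10.563
    endloop
  endfacet
  facet normal -0.4152 0.7685 0.4869
    outer loop
      vertex 5.076 12.281 0.000
      vertex 1.709 10.462 0.000
      vertex 6.191 6.191 10.563
    endloop
  endfacet
  facet normal -0.7876 0.3776 0.4869
    outer loop
      vertex 1.709 10.462 0.000
      vertex 0.055 7.012 0.000
      vertex 6.191 6.191 10.563
    endloop
  endfacet
  facet normal -0.8592 -0.1573 0.4869
    outer loop
      vertex 0.055 7.012 0.000
      vertex 0.744 3.249 0.000
      vertex 6.191 6.191 10.563
    endloop
  endfacet
  facet normal -0.6026 -0.6323 0.4869
    outer loop
      vertex 0.744 3.249 0.000
      vertex 3.514 0.609 0.000
      vertex 6.191 6.191 10.563
    endloop
  endfacet
  facet normal -0.1160 -0.8657 0.4869
    outer loop
      vertex 3.514 0.609 0.000
      vertex 7.306 0.101 0.000
      vertex 6.191 6.191 10.563
    endloop
  endfacet
  facet normal 0.4152 -0.7685 0.4869
    outer loop
      vertex 7.306 0.101 0.000
      vertex 10.673 1.920 0.000
      vertex 6.191 6.191 10.563
    endloop
  endfacet
  facet normal 0.7876 -0.3776 0.4869
    outer loop
      vertex 10.673 1.920 0.000
      vertex 12.327 5.370 0.000
      vertex 6.191 6.191 10.563
    endloop
  endfacet
  facet normal 0.8592 0.1573 0.4869
    outer loop
      vertex 12.327 5.370 0.000
      vertex 11.638 9.133 0.000
      vertex 6.191 6.191 10.563
    endloop
  endfacet
endsolid part

The G0 Z moves step by Δz≈2.641 mm. The G1 loops shrink linearly with z, so the solid tapers from its base footprint up to z≈10.6. Closing with a flat bottom cap and the tapered top and triangulating gives 18 facets — a regular 10-sided pyramid, base circumscribed radius ≈ 6.19 mm, apex at z ≈ 10.6 mm.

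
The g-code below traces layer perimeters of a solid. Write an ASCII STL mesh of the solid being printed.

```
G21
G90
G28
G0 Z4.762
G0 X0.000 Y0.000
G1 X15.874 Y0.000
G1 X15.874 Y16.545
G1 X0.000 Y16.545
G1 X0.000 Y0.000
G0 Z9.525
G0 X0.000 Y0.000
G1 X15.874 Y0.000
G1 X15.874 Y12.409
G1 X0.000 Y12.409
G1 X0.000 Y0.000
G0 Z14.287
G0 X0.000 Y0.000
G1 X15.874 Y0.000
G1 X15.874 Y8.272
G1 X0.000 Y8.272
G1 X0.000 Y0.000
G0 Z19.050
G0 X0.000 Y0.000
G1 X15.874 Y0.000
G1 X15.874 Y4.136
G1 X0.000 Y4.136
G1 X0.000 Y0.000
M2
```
solid part
  facet normal 0.0000 0.0000 -1.0000
    outer loop
      vertex 15.874 20.681 0.000
      vertex 15.874 0.000 0.000
      vertex 0.000 0.000 0.000
    endloop
  endfacet
  facet normal 0.0000 0.0000 -1.0000
    outer loop
      vertex 0.000 20.681 0.000
      vertex 15.874 20.681 0.000
      vertex 0.000 0.000 0.000
    endloop
  endfacet
  facet normal 0.0000 -1.0000 0.0000
    outer loop
      vertex 0.000 0.000 0.000
      vertex 15.874 0.000 0.000
      vertex 15.874 0.000 23.812
    endloop
  endfacet
  facet normal 0.0000 -1.0000 0.0000
    outer loop
      vertex 0.000 0.000 0.000
      vertex 15.874 0.000 23.812
      vertex 0.000 0.000 23.812
    endloop
  endfacet
  facet normal 0.0000 0.7550 0.6557
    outer loop
      vertex 0.000 0.000 23.812
      vertex 15.874 0.000 23.812
      vertex 15.874 20.681 0.000
    endloop
  endfacet
  facet normal 0.0000 0.7550 0.6557
    outer loop
      vertex 0.000 0.000 23.812
      vertex 15.874 20.681 0.000
      vertex 0.000 20.681 0.000
    endloop
  endfacet
  facet normal -1.0000 0.0000 0.0000
    outer loop
      vertex 0.000 0.000 23.812
      vertex 0.000 20.681 0.000
      vertex 0.000 0.000 0.000
    endloop
  endfacet
  facet normal 1.0000 0.0000 0.0000
    outer loop
      vertex 15.874 0.000 0.000
      vertex 15.874 20.681 0.000
      vertex 15.874 0.000 23.812
    endloop
  endfacet
endsolid part

The G0 Z moves step by Δz≈4.762 mm. The G1 loops shrink linearly with z, so the solid tapers from its base footprint up to z≈23.8. Closing with a flat bottom cap and the tapered top and triangulating gives 8 facets — a wedge (ramp): 15.9 × 20.7 mm base, rising to 23.8 mm along the y=0 edge and sloping linearly to z=0 at y=20.7.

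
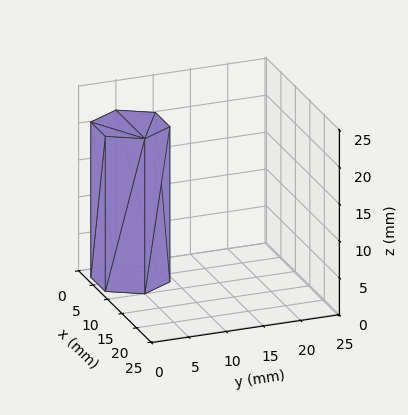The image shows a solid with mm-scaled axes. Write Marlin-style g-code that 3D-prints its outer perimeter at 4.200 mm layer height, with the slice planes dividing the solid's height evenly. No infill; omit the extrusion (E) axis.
Reading the render: the shape is a regular 6-sided prism (a cylinder approximated with 6 flat sides), circumscribed radius ≈ 5 mm, height ≈ 21 mm (dimensions read to the nearest mm from the axis ticks). For the g-code, the solid's height is divided into equal slices at the stated Δz and each level perimeter traced with G1 moves after a G0 lift.

; perimeter-only toolpath
G21 ; units = mm
G90 ; absolute positioning
G28 ; home
; layer 1
G0 Z4.200
G0 X10.000 Y5.000
G1 X7.500 Y9.330
G1 X2.500 Y9.330
G1 X0.000 Y5.000
G1 X2.500 Y0.670
G1 X7.500 Y0.670
G1 X10.000 Y5.000
; layer 2
G0 Z8.400
G0 X10.000 Y5.000
G1 X7.500 Y9.330
G1 X2.500 Y9.330
G1 X0.000 Y5.000
G1 X2.500 Y0.670
G1 X7.500 Y0.670
G1 X10.000 Y5.000
; layer 3
G0 Z12.600
G0 X10.000 Y5.000
G1 X7.500 Y9.330
G1 X2.500 Y9.330
G1 X0.000 Y5.000
G1 X2.500 Y0.670
G1 X7.500 Y0.670
G1 X10.000 Y5.000
; layer 4
G0 Z16.800
G0 X10.000 Y5.000
G1 X7.500 Y9.330
G1 X2.500 Y9.330
G1 X0.000 Y5.000
G1 X2.500 Y0.670
G1 X7.500 Y0.670
G1 X10.000 Y5.000
; layer 5
G0 Z21.000
G0 X10.000 Y5.000
G1 X7.500 Y9.330
G1 X2.500 Y9.330
G1 X0.000 Y5.000
G1 X2.500 Y0.670
G1 X7.500 Y0.670
G1 X10.000 Y5.000
M2 ; end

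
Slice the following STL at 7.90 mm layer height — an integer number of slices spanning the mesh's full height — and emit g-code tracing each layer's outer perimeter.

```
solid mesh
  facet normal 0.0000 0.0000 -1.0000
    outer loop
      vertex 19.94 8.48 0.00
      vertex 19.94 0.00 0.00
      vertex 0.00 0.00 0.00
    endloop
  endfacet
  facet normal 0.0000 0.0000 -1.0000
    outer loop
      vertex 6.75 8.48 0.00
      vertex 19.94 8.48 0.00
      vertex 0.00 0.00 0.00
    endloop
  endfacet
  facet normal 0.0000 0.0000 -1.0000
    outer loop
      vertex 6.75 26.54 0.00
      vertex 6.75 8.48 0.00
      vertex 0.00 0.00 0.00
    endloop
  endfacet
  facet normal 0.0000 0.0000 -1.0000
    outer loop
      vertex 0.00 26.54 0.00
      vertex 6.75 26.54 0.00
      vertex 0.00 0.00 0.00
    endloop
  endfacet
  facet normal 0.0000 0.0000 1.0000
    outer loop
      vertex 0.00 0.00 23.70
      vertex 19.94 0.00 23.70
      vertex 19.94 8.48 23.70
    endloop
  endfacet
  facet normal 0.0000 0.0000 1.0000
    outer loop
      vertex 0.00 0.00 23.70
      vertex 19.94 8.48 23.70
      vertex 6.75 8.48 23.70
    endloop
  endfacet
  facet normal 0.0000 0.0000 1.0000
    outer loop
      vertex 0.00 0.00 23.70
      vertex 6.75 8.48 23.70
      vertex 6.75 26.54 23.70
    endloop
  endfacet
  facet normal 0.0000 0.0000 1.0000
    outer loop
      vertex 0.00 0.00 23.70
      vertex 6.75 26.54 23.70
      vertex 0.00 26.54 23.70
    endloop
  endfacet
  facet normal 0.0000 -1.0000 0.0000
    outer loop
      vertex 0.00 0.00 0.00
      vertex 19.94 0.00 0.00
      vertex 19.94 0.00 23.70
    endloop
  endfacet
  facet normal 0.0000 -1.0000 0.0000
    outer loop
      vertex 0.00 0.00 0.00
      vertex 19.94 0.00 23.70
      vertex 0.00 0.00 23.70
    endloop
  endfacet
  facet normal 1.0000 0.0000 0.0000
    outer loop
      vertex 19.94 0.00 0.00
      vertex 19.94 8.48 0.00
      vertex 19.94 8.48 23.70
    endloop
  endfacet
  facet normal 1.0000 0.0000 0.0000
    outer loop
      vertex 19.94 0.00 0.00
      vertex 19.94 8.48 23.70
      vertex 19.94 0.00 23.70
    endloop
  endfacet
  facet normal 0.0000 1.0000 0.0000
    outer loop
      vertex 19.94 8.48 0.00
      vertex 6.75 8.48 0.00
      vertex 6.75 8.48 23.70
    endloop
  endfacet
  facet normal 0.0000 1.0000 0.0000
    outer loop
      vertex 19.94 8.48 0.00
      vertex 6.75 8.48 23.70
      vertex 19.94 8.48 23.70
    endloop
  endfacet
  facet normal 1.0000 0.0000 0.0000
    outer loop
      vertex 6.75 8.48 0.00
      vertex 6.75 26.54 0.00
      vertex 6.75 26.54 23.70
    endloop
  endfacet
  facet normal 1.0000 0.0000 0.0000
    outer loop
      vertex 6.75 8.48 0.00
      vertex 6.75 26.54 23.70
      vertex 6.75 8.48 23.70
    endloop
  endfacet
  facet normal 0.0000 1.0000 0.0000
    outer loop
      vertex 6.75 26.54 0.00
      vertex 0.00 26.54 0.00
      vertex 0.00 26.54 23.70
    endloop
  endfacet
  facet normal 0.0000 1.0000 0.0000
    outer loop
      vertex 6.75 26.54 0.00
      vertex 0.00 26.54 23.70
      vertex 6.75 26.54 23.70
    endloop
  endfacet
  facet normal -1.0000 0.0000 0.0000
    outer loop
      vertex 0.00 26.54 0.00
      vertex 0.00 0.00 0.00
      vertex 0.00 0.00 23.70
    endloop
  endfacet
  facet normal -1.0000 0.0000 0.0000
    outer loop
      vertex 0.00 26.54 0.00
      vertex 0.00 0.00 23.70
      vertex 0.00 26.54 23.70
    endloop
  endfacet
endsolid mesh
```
; perimeter-only toolpath
G21 ; units = mm
G90 ; absolute positioning
G28 ; home
; layer 1
G0 Z7.90
G0 X0.00 Y0.00
G1 X19.94 Y0.00
G1 X19.94 Y8.48
G1 X6.75 Y8.48
G1 X6.75 Y26.54
G1 X0.00 Y26.54
G1 X0.00 Y0.00
; layer 2
G0 Z15.80
G0 X0.00 Y0.00
G1 X19.94 Y0.00
G1 X19.94 Y8.48
G1 X6.75 Y8.48
G1 X6.75 Y26.54
G1 X0.00 Y26.54
G1 X0.00 Y0.00
; layer 3
G0 Z23.70
G0 X0.00 Y0.00
G1 X19.94 Y0.00
G1 X19.94 Y8.48
G1 X6.75 Y8.48
G1 X6.75 Y26.54
G1 X0.00 Y26.54
G1 X0.00 Y0.00
M2 ; end

The solid is an L-shaped prism: outer 19.9 × 26.5 mm, arm thicknesses ≈ 8.48 mm (horizontal) and 6.75 mm (vertical), extruded 23.7 mm in z. Slicing at Δz = 7.90 mm — 3 equal slices spanning the solid's height, so layer i sits at z = i·h/3 — gives 3 non-empty perimeters. Each is a 6-segment closed polygon; G0 lifts to the layer z and rapids to the start vertex, then G1 traces the edges.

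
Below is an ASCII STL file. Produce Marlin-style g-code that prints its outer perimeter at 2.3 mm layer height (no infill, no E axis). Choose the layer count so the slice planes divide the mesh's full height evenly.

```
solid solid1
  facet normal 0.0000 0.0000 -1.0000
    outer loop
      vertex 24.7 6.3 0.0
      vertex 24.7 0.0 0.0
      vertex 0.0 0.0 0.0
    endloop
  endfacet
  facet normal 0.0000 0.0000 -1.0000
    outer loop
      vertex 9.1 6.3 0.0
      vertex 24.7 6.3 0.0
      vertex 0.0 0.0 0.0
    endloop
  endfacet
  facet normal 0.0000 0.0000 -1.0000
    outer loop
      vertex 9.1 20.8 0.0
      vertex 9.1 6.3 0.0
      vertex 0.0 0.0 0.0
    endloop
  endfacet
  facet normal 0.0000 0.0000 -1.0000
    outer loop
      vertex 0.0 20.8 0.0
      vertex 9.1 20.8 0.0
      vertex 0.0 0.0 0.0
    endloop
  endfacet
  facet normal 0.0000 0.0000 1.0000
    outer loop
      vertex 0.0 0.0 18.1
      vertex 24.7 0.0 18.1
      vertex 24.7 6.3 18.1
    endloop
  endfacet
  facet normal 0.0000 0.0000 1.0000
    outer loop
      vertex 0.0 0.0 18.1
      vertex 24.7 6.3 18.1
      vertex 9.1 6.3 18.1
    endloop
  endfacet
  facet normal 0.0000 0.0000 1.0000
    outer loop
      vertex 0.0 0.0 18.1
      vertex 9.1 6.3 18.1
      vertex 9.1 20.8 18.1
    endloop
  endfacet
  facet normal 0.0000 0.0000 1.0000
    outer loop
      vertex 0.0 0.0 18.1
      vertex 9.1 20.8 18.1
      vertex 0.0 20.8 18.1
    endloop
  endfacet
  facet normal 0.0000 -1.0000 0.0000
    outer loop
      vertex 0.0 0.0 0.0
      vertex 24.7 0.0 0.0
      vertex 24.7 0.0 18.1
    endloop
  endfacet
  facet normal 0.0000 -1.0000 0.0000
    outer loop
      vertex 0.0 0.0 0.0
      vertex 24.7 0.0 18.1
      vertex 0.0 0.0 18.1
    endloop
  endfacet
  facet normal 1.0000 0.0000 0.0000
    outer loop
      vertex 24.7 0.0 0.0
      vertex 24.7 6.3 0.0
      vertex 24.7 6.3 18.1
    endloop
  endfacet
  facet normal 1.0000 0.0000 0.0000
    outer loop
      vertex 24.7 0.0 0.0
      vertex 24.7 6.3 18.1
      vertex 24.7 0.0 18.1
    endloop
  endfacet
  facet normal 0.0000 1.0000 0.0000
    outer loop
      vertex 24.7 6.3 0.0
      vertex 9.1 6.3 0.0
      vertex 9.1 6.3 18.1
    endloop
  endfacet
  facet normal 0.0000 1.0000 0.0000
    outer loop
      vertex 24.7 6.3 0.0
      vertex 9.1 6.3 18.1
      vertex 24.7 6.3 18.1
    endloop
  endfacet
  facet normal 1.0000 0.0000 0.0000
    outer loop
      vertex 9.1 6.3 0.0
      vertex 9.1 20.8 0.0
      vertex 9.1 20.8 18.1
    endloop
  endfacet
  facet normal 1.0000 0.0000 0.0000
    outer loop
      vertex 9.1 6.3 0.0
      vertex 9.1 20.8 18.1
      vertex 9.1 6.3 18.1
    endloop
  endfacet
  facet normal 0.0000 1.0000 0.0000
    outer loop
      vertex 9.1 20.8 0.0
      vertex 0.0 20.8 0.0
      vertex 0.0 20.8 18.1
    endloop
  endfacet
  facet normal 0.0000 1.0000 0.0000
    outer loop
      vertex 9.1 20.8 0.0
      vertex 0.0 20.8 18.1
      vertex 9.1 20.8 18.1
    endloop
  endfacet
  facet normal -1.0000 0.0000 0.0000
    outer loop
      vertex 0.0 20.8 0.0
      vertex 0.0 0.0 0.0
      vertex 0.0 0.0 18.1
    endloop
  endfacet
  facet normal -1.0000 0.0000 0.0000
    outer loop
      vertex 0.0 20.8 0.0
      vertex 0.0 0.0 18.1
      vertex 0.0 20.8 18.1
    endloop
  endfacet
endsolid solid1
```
; perimeter-only toolpath
G21 ; units = mm
G90 ; absolute positioning
G28 ; home
; layer 1
G0 Z2.3
G0 X0.0 Y0.0
G1 X24.7 Y0.0
G1 X24.7 Y6.3
G1 X9.1 Y6.3
G1 X9.1 Y20.8
G1 X0.0 Y20.8
G1 X0.0 Y0.0
; layer 2
G0 Z4.5
G0 X0.0 Y0.0
G1 X24.7 Y0.0
G1 X24.7 Y6.3
G1 X9.1 Y6.3
G1 X9.1 Y20.8
G1 X0.0 Y20.8
G1 X0.0 Y0.0
; layer 3
G0 Z6.8
G0 X0.0 Y0.0
G1 X24.7 Y0.0
G1 X24.7 Y6.3
G1 X9.1 Y6.3
G1 X9.1 Y20.8
G1 X0.0 Y20.8
G1 X0.0 Y0.0
; layer 4
G0 Z9.1
G0 X0.0 Y0.0
G1 X24.7 Y0.0
G1 X24.7 Y6.3
G1 X9.1 Y6.3
G1 X9.1 Y20.8
G1 X0.0 Y20.8
G1 X0.0 Y0.0
; layer 5
G0 Z11.3
G0 X0.0 Y0.0
G1 X24.7 Y0.0
G1 X24.7 Y6.3
G1 X9.1 Y6.3
G1 X9.1 Y20.8
G1 X0.0 Y20.8
G1 X0.0 Y0.0
; layer 6
G0 Z13.6
G0 X0.0 Y0.0
G1 X24.7 Y0.0
G1 X24.7 Y6.3
G1 X9.1 Y6.3
G1 X9.1 Y20.8
G1 X0.0 Y20.8
G1 X0.0 Y0.0
; layer 7
G0 Z15.8
G0 X0.0 Y0.0
G1 X24.7 Y0.0
G1 X24.7 Y6.3
G1 X9.1 Y6.3
G1 X9.1 Y20.8
G1 X0.0 Y20.8
G1 X0.0 Y0.0
; layer 8
G0 Z18.1
G0 X0.0 Y0.0
G1 X24.7 Y0.0
G1 X24.7 Y6.3
G1 X9.1 Y6.3
G1 X9.1 Y20.8
G1 X0.0 Y20.8
G1 X0.0 Y0.0
M2 ; end

The solid is an L-shaped prism: outer 24.7 × 20.8 mm, arm thicknesses ≈ 6.3 mm (horizontal) and 9.1 mm (vertical), extruded 18.1 mm in z. Slicing at Δz = 2.3 mm — 8 equal slices spanning the solid's height, so layer i sits at z = i·h/8 — gives 8 non-empty perimeters. Each is a 6-segment closed polygon; G0 lifts to the layer z and rapids to the start vertex, then G1 traces the edges.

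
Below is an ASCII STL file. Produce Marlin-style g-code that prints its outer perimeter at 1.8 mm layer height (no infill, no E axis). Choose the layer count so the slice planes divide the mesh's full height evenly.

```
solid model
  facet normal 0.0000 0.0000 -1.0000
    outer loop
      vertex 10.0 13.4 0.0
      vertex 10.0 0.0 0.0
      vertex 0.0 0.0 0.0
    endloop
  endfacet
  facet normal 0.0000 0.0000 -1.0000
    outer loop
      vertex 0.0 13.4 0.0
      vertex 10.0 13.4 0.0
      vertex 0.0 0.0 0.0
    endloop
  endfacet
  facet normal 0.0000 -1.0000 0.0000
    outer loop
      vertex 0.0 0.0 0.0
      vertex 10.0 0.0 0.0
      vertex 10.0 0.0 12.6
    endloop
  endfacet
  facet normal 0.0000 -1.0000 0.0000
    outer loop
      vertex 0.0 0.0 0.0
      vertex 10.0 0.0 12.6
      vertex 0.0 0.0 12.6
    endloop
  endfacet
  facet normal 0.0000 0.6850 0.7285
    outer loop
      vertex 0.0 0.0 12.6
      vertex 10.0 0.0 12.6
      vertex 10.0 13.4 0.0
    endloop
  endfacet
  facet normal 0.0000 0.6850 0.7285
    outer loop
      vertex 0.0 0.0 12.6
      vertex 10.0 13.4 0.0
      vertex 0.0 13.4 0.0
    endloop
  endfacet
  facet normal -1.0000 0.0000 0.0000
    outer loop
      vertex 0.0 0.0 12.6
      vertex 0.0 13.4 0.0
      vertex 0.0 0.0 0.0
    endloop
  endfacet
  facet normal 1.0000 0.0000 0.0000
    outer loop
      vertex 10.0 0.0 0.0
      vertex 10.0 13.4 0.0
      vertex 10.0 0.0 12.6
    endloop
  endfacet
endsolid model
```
; perimeter-only toolpath
G21 ; units = mm
G90 ; absolute positioning
G28 ; home
; layer 1
G0 Z1.8
G0 X0.0 Y0.0
G1 X10.0 Y0.0
G1 X10.0 Y11.5
G1 X0.0 Y11.5
G1 X0.0 Y0.0
; layer 2
G0 Z3.6
G0 X0.0 Y0.0
G1 X10.0 Y0.0
G1 X10.0 Y9.6
G1 X0.0 Y9.6
G1 X0.0 Y0.0
; layer 3
G0 Z5.4
G0 X0.0 Y0.0
G1 X10.0 Y0.0
G1 X10.0 Y7.7
G1 X0.0 Y7.7
G1 X0.0 Y0.0
; layer 4
G0 Z7.2
G0 X0.0 Y0.0
G1 X10.0 Y0.0
G1 X10.0 Y5.7
G1 X0.0 Y5.7
G1 X0.0 Y0.0
; layer 5
G0 Z9.0
G0 X0.0 Y0.0
G1 X10.0 Y0.0
G1 X10.0 Y3.8
G1 X0.0 Y3.8
G1 X0.0 Y0.0
; layer 6
G0 Z10.8
G0 X0.0 Y0.0
G1 X10.0 Y0.0
G1 X10.0 Y1.9
G1 X0.0 Y1.9
G1 X0.0 Y0.0
M2 ; end

The solid is a wedge (ramp): 10 × 13.4 mm base, rising to 12.6 mm along the y=0 edge and sloping linearly to z=0 at y=13.4. Slicing at Δz = 1.8 mm — 7 equal slices spanning the solid's height, so layer i sits at z = i·h/7 — gives 6 non-empty perimeters. Each is a 4-segment closed polygon; G0 lifts to the layer z and rapids to the start vertex, then G1 traces the edges. The cross-section shrinks linearly with z (the slice at the apex is degenerate and omitted).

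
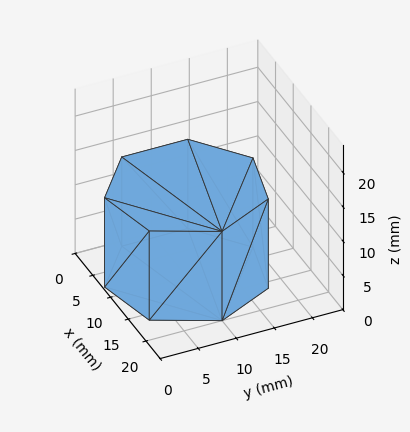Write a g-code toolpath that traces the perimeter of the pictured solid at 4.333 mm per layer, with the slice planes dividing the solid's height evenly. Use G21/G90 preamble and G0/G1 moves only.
Reading the render: the shape is a regular 7-sided prism (a cylinder approximated with 7 flat sides), circumscribed radius ≈ 10 mm, height ≈ 13 mm (dimensions read to the nearest mm from the axis ticks). For the g-code, the solid's height is divided into equal slices at the stated Δz and each level perimeter traced with G1 moves after a G0 lift.

; perimeter-only toolpath
G21 ; units = mm
G90 ; absolute positioning
G28 ; home
; layer 1
G0 Z4.333
G0 X20.000 Y10.000
G1 X16.235 Y17.818
G1 X7.775 Y19.749
G1 X0.990 Y14.339
G1 X0.990 Y5.661
G1 X7.775 Y0.251
G1 X16.235 Y2.182
G1 X20.000 Y10.000
; layer 2
G0 Z8.667
G0 X20.000 Y10.000
G1 X16.235 Y17.818
G1 X7.775 Y19.749
G1 X0.990 Y14.339
G1 X0.990 Y5.661
G1 X7.775 Y0.251
G1 X16.235 Y2.182
G1 X20.000 Y10.000
; layer 3
G0 Z13.000
G0 X20.000 Y10.000
G1 X16.235 Y17.818
G1 X7.775 Y19.749
G1 X0.990 Y14.339
G1 X0.990 Y5.661
G1 X7.775 Y0.251
G1 X16.235 Y2.182
G1 X20.000 Y10.000
M2 ; end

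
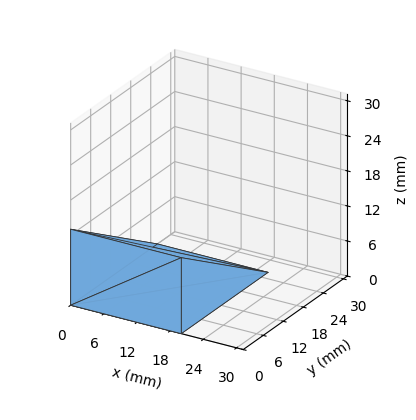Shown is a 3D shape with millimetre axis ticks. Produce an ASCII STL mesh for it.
Reading the render: the shape is a wedge (ramp): 20 × 26 mm base, rising to 13 mm along the y=0 edge and sloping linearly to z=0 at y=26 (dimensions read to the nearest mm from the axis ticks). For the STL, each face is triangulated and given an outward normal.

solid part
  facet normal 0.0000 0.0000 -1.0000
    outer loop
      vertex 20.00 26.00 0.00
      vertex 20.00 0.00 0.00
      vertex 0.00 0.00 0.00
    endloop
  endfacet
  facet normal 0.0000 0.0000 -1.0000
    outer loop
      vertex 0.00 26.00 0.00
      vertex 20.00 26.00 0.00
      vertex 0.00 0.00 0.00
    endloop
  endfacet
  facet normal 0.0000 -1.0000 0.0000
    outer loop
      vertex 0.00 0.00 0.00
      vertex 20.00 0.00 0.00
      vertex 20.00 0.00 13.00
    endloop
  endfacet
  facet normal 0.0000 -1.0000 0.0000
    outer loop
      vertex 0.00 0.00 0.00
      vertex 20.00 0.00 13.00
      vertex 0.00 0.00 13.00
    endloop
  endfacet
  facet normal 0.0000 0.4472 0.8944
    outer loop
      vertex 0.00 0.00 13.00
      vertex 20.00 0.00 13.00
      vertex 20.00 26.00 0.00
    endloop
  endfacet
  facet normal 0.0000 0.4472 0.8944
    outer loop
      vertex 0.00 0.00 13.00
      vertex 20.00 26.00 0.00
      vertex 0.00 26.00 0.00
    endloop
  endfacet
  facet normal -1.0000 0.0000 0.0000
    outer loop
      vertex 0.00 0.00 13.00
      vertex 0.00 26.00 0.00
      vertex 0.00 0.00 0.00
    endloop
  endfacet
  facet normal 1.0000 0.0000 0.0000
    outer loop
      vertex 20.00 0.00 0.00
      vertex 20.00 26.00 0.00
      vertex 20.00 0.00 13.00
    endloop
  endfacet
endsolid part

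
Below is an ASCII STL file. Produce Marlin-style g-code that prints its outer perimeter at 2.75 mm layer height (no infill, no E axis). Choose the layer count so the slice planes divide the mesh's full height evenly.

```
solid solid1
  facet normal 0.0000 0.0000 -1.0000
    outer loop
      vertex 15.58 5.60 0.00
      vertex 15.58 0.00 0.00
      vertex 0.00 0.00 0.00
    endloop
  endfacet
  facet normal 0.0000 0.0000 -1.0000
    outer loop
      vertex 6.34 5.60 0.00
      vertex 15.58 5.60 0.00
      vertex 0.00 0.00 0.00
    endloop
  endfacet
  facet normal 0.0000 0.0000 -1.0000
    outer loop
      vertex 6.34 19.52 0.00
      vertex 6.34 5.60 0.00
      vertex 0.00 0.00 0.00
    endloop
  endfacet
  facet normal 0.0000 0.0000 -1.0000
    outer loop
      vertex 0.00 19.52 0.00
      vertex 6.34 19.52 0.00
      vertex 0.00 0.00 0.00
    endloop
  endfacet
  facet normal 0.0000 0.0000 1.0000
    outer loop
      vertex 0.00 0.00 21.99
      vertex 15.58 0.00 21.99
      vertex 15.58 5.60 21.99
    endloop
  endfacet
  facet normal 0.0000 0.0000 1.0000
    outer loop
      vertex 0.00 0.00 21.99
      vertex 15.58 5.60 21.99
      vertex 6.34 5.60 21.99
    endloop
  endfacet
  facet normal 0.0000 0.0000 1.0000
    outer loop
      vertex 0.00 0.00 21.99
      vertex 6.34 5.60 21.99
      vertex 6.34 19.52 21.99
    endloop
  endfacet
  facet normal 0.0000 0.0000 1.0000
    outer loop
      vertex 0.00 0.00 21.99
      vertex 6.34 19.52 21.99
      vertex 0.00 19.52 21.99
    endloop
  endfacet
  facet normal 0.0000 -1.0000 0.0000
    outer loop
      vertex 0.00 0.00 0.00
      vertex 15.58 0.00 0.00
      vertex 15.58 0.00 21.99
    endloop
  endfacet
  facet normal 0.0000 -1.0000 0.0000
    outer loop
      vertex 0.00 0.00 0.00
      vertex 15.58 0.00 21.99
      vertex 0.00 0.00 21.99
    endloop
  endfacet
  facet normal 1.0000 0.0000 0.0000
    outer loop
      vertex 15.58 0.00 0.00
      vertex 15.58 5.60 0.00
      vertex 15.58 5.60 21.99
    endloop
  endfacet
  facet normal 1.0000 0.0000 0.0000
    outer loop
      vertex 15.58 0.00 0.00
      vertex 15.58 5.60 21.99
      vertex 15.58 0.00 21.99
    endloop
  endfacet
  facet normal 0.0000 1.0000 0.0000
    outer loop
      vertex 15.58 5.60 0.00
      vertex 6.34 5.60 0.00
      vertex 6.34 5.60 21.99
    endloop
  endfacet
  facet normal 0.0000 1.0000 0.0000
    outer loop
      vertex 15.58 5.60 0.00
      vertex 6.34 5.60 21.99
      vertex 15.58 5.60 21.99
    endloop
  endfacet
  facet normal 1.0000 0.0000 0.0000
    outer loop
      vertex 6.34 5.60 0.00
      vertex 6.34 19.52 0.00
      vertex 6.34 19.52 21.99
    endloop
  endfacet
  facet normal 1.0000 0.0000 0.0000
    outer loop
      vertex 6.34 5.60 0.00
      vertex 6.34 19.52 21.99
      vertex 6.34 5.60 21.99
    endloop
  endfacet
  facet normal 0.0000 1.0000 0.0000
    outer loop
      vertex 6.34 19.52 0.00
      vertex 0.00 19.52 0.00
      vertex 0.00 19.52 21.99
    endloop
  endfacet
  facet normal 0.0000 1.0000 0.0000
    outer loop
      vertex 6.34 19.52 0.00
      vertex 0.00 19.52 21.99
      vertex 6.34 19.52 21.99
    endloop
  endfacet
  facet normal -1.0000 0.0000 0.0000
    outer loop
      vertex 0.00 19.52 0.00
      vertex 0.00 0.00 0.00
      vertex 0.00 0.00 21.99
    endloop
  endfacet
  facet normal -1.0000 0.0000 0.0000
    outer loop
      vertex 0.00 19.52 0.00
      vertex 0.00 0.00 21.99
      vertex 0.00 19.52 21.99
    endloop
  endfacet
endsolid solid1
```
; perimeter-only toolpath
G21 ; units = mm
G90 ; absolute positioning
G28 ; home
; layer 1
G0 Z2.75
G0 X0.00 Y0.00
G1 X15.58 Y0.00
G1 X15.58 Y5.60
G1 X6.34 Y5.60
G1 X6.34 Y19.52
G1 X0.00 Y19.52
G1 X0.00 Y0.00
; layer 2
G0 Z5.50
G0 X0.00 Y0.00
G1 X15.58 Y0.00
G1 X15.58 Y5.60
G1 X6.34 Y5.60
G1 X6.34 Y19.52
G1 X0.00 Y19.52
G1 X0.00 Y0.00
; layer 3
G0 Z8.25
G0 X0.00 Y0.00
G1 X15.58 Y0.00
G1 X15.58 Y5.60
G1 X6.34 Y5.60
G1 X6.34 Y19.52
G1 X0.00 Y19.52
G1 X0.00 Y0.00
; layer 4
G0 Z10.99
G0 X0.00 Y0.00
G1 X15.58 Y0.00
G1 X15.58 Y5.60
G1 X6.34 Y5.60
G1 X6.34 Y19.52
G1 X0.00 Y19.52
G1 X0.00 Y0.00
; layer 5
G0 Z13.74
G0 X0.00 Y0.00
G1 X15.58 Y0.00
G1 X15.58 Y5.60
G1 X6.34 Y5.60
G1 X6.34 Y19.52
G1 X0.00 Y19.52
G1 X0.00 Y0.00
; layer 6
G0 Z16.49
G0 X0.00 Y0.00
G1 X15.58 Y0.00
G1 X15.58 Y5.60
G1 X6.34 Y5.60
G1 X6.34 Y19.52
G1 X0.00 Y19.52
G1 X0.00 Y0.00
; layer 7
G0 Z19.24
G0 X0.00 Y0.00
G1 X15.58 Y0.00
G1 X15.58 Y5.60
G1 X6.34 Y5.60
G1 X6.34 Y19.52
G1 X0.00 Y19.52
G1 X0.00 Y0.00
; layer 8
G0 Z21.99
G0 X0.00 Y0.00
G1 X15.58 Y0.00
G1 X15.58 Y5.60
G1 X6.34 Y5.60
G1 X6.34 Y19.52
G1 X0.00 Y19.52
G1 X0.00 Y0.00
M2 ; end

The solid is an L-shaped prism: outer 15.6 × 19.5 mm, arm thicknesses ≈ 5.6 mm (horizontal) and 6.34 mm (vertical), extruded 22 mm in z. Slicing at Δz = 2.75 mm — 8 equal slices spanning the solid's height, so layer i sits at z = i·h/8 — gives 8 non-empty perimeters. Each is a 6-segment closed polygon; G0 lifts to the layer z and rapids to the start vertex, then G1 traces the edges.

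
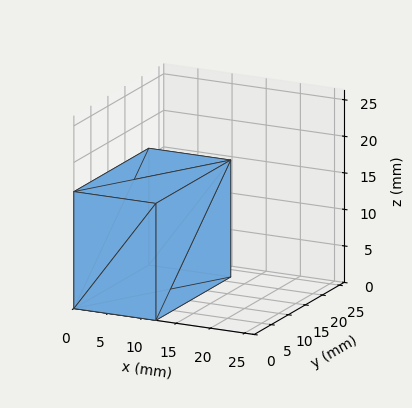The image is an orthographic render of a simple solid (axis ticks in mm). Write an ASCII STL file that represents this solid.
Reading the render: the shape is a rectangular box, roughly 12 × 22 mm footprint and 16 mm tall (dimensions read to the nearest mm from the axis ticks). For the STL, each face is triangulated and given an outward normal.

solid part
  facet normal 0.0000 0.0000 -1.0000
    outer loop
      vertex 12.00 22.00 0.00
      vertex 12.00 0.00 0.00
      vertex 0.00 0.00 0.00
    endloop
  endfacet
  facet normal 0.0000 0.0000 -1.0000
    outer loop
      vertex 0.00 22.00 0.00
      vertex 12.00 22.00 0.00
      vertex 0.00 0.00 0.00
    endloop
  endfacet
  facet normal 0.0000 0.0000 1.0000
    outer loop
      vertex 0.00 0.00 16.00
      vertex 12.00 0.00 16.00
      vertex 12.00 22.00 16.00
    endloop
  endfacet
  facet normal 0.0000 0.0000 1.0000
    outer loop
      vertex 0.00 0.00 16.00
      vertex 12.00 22.00 16.00
      vertex 0.00 22.00 16.00
    endloop
  endfacet
  facet normal 0.0000 -1.0000 0.0000
    outer loop
      vertex 0.00 0.00 0.00
      vertex 12.00 0.00 0.00
      vertex 12.00 0.00 16.00
    endloop
  endfacet
  facet normal 0.0000 -1.0000 0.0000
    outer loop
      vertex 0.00 0.00 0.00
      vertex 12.00 0.00 16.00
      vertex 0.00 0.00 16.00
    endloop
  endfacet
  facet normal 0.0000 1.0000 0.0000
    outer loop
      vertex 12.00 22.00 16.00
      vertex 12.00 22.00 0.00
      vertex 0.00 22.00 0.00
    endloop
  endfacet
  facet normal 0.0000 1.0000 0.0000
    outer loop
      vertex 0.00 22.00 16.00
      vertex 12.00 22.00 16.00
      vertex 0.00 22.00 0.00
    endloop
  endfacet
  facet normal -1.0000 0.0000 0.0000
    outer loop
      vertex 0.00 22.00 16.00
      vertex 0.00 22.00 0.00
      vertex 0.00 0.00 0.00
    endloop
  endfacet
  facet normal -1.0000 0.0000 0.0000
    outer loop
      vertex 0.00 0.00 16.00
      vertex 0.00 22.00 16.00
      vertex 0.00 0.00 0.00
    endloop
  endfacet
  facet normal 1.0000 0.0000 0.0000
    outer loop
      vertex 12.00 0.00 0.00
      vertex 12.00 22.00 0.00
      vertex 12.00 22.00 16.00
    endloop
  endfacet
  facet normal 1.0000 0.0000 0.0000
    outer loop
      vertex 12.00 0.00 0.00
      vertex 12.00 22.00 16.00
      vertex 12.00 0.00 16.00
    endloop
  endfacet
endsolid part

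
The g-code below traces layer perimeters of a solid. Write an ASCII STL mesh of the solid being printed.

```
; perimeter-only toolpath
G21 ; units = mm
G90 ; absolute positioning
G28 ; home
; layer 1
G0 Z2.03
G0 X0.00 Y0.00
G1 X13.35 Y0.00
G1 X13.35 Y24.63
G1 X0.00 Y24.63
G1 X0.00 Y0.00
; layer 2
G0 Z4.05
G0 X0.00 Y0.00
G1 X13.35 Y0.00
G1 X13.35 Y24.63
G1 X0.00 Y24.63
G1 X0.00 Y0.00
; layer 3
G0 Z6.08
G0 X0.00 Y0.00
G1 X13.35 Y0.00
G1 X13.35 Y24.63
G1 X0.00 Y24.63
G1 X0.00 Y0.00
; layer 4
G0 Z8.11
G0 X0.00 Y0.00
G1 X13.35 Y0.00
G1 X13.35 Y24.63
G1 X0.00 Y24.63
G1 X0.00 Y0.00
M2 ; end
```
solid part
  facet normal 0.0000 0.0000 -1.0000
    outer loop
      vertex 13.35 24.63 0.00
      vertex 13.35 0.00 0.00
      vertex 0.00 0.00 0.00
    endloop
  endfacet
  facet normal 0.0000 0.0000 -1.0000
    outer loop
      vertex 0.00 24.63 0.00
      vertex 13.35 24.63 0.00
      vertex 0.00 0.00 0.00
    endloop
  endfacet
  facet normal 0.0000 0.0000 1.0000
    outer loop
      vertex 0.00 0.00 8.11
      vertex 13.35 0.00 8.11
      vertex 13.35 24.63 8.11
    endloop
  endfacet
  facet normal 0.0000 0.0000 1.0000
    outer loop
      vertex 0.00 0.00 8.11
      vertex 13.35 24.63 8.11
      vertex 0.00 24.63 8.11
    endloop
  endfacet
  facet normal 0.0000 -1.0000 0.0000
    outer loop
      vertex 0.00 0.00 0.00
      vertex 13.35 0.00 0.00
      vertex 13.35 0.00 8.11
    endloop
  endfacet
  facet normal 0.0000 -1.0000 0.0000
    outer loop
      vertex 0.00 0.00 0.00
      vertex 13.35 0.00 8.11
      vertex 0.00 0.00 8.11
    endloop
  endfacet
  facet normal 0.0000 1.0000 0.0000
    outer loop
      vertex 13.35 24.63 8.11
      vertex 13.35 24.63 0.00
      vertex 0.00 24.63 0.00
    endloop
  endfacet
  facet normal 0.0000 1.0000 0.0000
    outer loop
      vertex 0.00 24.63 8.11
      vertex 13.35 24.63 8.11
      vertex 0.00 24.63 0.00
    endloop
  endfacet
  facet normal -1.0000 0.0000 0.0000
    outer loop
      vertex 0.00 24.63 8.11
      vertex 0.00 24.63 0.00
      vertex 0.00 0.00 0.00
    endloop
  endfacet
  facet normal -1.0000 0.0000 0.0000
    outer loop
      vertex 0.00 0.00 8.11
      vertex 0.00 24.63 8.11
      vertex 0.00 0.00 0.00
    endloop
  endfacet
  facet normal 1.0000 0.0000 0.0000
    outer loop
      vertex 13.35 0.00 0.00
      vertex 13.35 24.63 0.00
      vertex 13.35 24.63 8.11
    endloop
  endfacet
  facet normal 1.0000 0.0000 0.0000
    outer loop
      vertex 13.35 0.00 0.00
      vertex 13.35 24.63 8.11
      vertex 13.35 0.00 8.11
    endloop
  endfacet
endsolid part

The G0 Z moves step by Δz≈2.03 mm. Every layer's G1 loop is the same polygon, so the solid is a straight extrusion of it from z=0 to z≈8.11. Closing with flat bottom and top caps and triangulating gives 12 facets — a rectangular box, roughly 13.3 × 24.6 mm footprint and 8.11 mm tall.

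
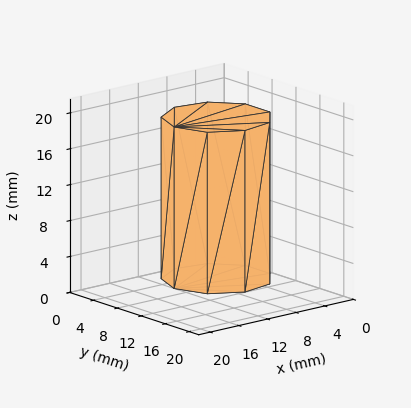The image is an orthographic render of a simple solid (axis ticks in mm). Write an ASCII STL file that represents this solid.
Reading the render: the shape is a regular 9-sided prism (a cylinder approximated with 9 flat sides), circumscribed radius ≈ 6 mm, height ≈ 18 mm (dimensions read to the nearest mm from the axis ticks). For the STL, each face is triangulated and given an outward normal.

solid part
  facet normal 0.0000 0.0000 -1.0000
    outer loop
      vertex 7.042 11.909 0.000
      vertex 10.596 9.857 0.000
      vertex 12.000 6.000 0.000
    endloop
  endfacet
  facet normal 0.0000 0.0000 -1.0000
    outer loop
      vertex 3.000 11.196 0.000
      vertex 7.042 11.909 0.000
      vertex 12.000 6.000 0.000
    endloop
  endfacet
  facet normal 0.0000 0.0000 -1.0000
    outer loop
      vertex 0.362 8.052 0.000
      vertex 3.000 11.196 0.000
      vertex 12.000 6.000 0.000
    endloop
  endfacet
  facet normal 0.0000 0.0000 -1.0000
    outer loop
      vertex 0.362 3.948 0.000
      vertex 0.362 8.052 0.000
      vertex 12.000 6.000 0.000
    endloop
  endfacet
  facet normal 0.0000 0.0000 -1.0000
    outer loop
      vertex 3.000 0.804 0.000
      vertex 0.362 3.948 0.000
      vertex 12.000 6.000 0.000
    endloop
  endfacet
  facet normal 0.0000 0.0000 -1.0000
    outer loop
      vertex 7.042 0.091 0.000
      vertex 3.000 0.804 0.000
      vertex 12.000 6.000 0.000
    endloop
  endfacet
  facet normal 0.0000 0.0000 -1.0000
    outer loop
      vertex 10.596 2.143 0.000
      vertex 7.042 0.091 0.000
      vertex 12.000 6.000 0.000
    endloop
  endfacet
  facet normal 0.0000 0.0000 1.0000
    outer loop
      vertex 12.000 6.000 18.000
      vertex 10.596 9.857 18.000
      vertex 7.042 11.909 18.000
    endloop
  endfacet
  facet normal 0.0000 0.0000 1.0000
    outer loop
      vertex 12.000 6.000 18.000
      vertex 7.042 11.909 18.000
      vertex 3.000 11.196 18.000
    endloop
  endfacet
  facet normal 0.0000 0.0000 1.0000
    outer loop
      vertex 12.000 6.000 18.000
      vertex 3.000 11.196 18.000
      vertex 0.362 8.052 18.000
    endloop
  endfacet
  facet normal 0.0000 0.0000 1.0000
    outer loop
      vertex 12.000 6.000 18.000
      vertex 0.362 8.052 18.000
      vertex 0.362 3.948 18.000
    endloop
  endfacet
  facet normal 0.0000 0.0000 1.0000
    outer loop
      vertex 12.000 6.000 18.000
      vertex 0.362 3.948 18.000
      vertex 3.000 0.804 18.000
    endloop
  endfacet
  facet normal 0.0000 0.0000 1.0000
    outer loop
      vertex 12.000 6.000 18.000
      vertex 3.000 0.804 18.000
      vertex 7.042 0.091 18.000
    endloop
  endfacet
  facet normal 0.0000 0.0000 1.0000
    outer loop
      vertex 12.000 6.000 18.000
      vertex 7.042 0.091 18.000
      vertex 10.596 2.143 18.000
    endloop
  endfacet
  facet normal 0.9397 0.3421 0.0000
    outer loop
      vertex 12.000 6.000 0.000
      vertex 10.596 9.857 0.000
      vertex 10.596 9.857 18.000
    endloop
  endfacet
  facet normal 0.9397 0.3421 0.0000
    outer loop
      vertex 12.000 6.000 0.000
      vertex 10.596 9.857 18.000
      vertex 12.000 6.000 18.000
    endloop
  endfacet
  facet normal 0.5000 0.8660 0.0000
    outer loop
      vertex 10.596 9.857 0.000
      vertex 7.042 11.909 0.000
      vertex 7.042 11.909 18.000
    endloop
  endfacet
  facet normal 0.5000 0.8660 0.0000
    outer loop
      vertex 10.596 9.857 0.000
      vertex 7.042 11.909 18.000
      vertex 10.596 9.857 18.000
    endloop
  endfacet
  facet normal -0.1737 0.9848 0.0000
    outer loop
      vertex 7.042 11.909 0.000
      vertex 3.000 11.196 0.000
      vertex 3.000 11.196 18.000
    endloop
  endfacet
  facet normal -0.1737 0.9848 0.0000
    outer loop
      vertex 7.042 11.909 0.000
      vertex 3.000 11.196 18.000
      vertex 7.042 11.909 18.000
    endloop
  endfacet
  facet normal -0.7661 0.6428 0.0000
    outer loop
      vertex 3.000 11.196 0.000
      vertex 0.362 8.052 0.000
      vertex 0.362 8.052 18.000
    endloop
  endfacet
  facet normal -0.7661 0.6428 0.0000
    outer loop
      vertex 3.000 11.196 0.000
      vertex 0.362 8.052 18.000
      vertex 3.000 11.196 18.000
    endloop
  endfacet
  facet normal -1.0000 0.0000 0.0000
    outer loop
      vertex 0.362 8.052 0.000
      vertex 0.362 3.948 0.000
      vertex 0.362 3.948 18.000
    endloop
  endfacet
  facet normal -1.0000 0.0000 0.0000
    outer loop
      vertex 0.362 8.052 0.000
      vertex 0.362 3.948 18.000
      vertex 0.362 8.052 18.000
    endloop
  endfacet
  facet normal -0.7661 -0.6428 0.0000
    outer loop
      vertex 0.362 3.948 0.000
      vertex 3.000 0.804 0.000
      vertex 3.000 0.804 18.000
    endloop
  endfacet
  facet normal -0.7661 -0.6428 0.0000
    outer loop
      vertex 0.362 3.948 0.000
      vertex 3.000 0.804 18.000
      vertex 0.362 3.948 18.000
    endloop
  endfacet
  facet normal -0.1737 -0.9848 0.0000
    outer loop
      vertex 3.000 0.804 0.000
      vertex 7.042 0.091 0.000
      vertex 7.042 0.091 18.000
    endloop
  endfacet
  facet normal -0.1737 -0.9848 0.0000
    outer loop
      vertex 3.000 0.804 0.000
      vertex 7.042 0.091 18.000
      vertex 3.000 0.804 18.000
    endloop
  endfacet
  facet normal 0.5000 -0.8660 0.0000
    outer loop
      vertex 7.042 0.091 0.000
      vertex 10.596 2.143 0.000
      vertex 10.596 2.143 18.000
    endloop
  endfacet
  facet normal 0.5000 -0.8660 0.0000
    outer loop
      vertex 7.042 0.091 0.000
      vertex 10.596 2.143 18.000
      vertex 7.042 0.091 18.000
    endloop
  endfacet
  facet normal 0.9397 -0.3421 0.0000
    outer loop
      vertex 10.596 2.143 0.000
      vertex 12.000 6.000 0.000
      vertex 12.000 6.000 18.000
    endloop
  endfacet
  facet normal 0.9397 -0.3421 0.0000
    outer loop
      vertex 10.596 2.143 0.000
      vertex 12.000 6.000 18.000
      vertex 10.596 2.143 18.000
    endloop
  endfacet
endsolid part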